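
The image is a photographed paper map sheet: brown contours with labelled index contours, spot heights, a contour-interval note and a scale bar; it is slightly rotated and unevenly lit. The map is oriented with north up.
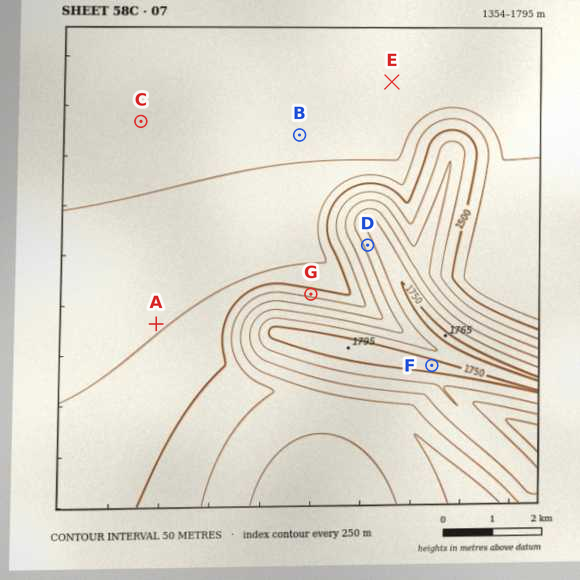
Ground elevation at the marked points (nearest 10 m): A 1450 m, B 1390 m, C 1380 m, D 1670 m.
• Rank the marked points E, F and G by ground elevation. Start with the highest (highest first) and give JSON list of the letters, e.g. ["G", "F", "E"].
["F", "G", "E"]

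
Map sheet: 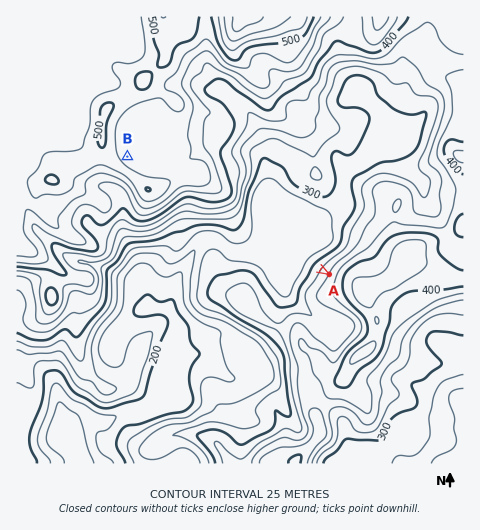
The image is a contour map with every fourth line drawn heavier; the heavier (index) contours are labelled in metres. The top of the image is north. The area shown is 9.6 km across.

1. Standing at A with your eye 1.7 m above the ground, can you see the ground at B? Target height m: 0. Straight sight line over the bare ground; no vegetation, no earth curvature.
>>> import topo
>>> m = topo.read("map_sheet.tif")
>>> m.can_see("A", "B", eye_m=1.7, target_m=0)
False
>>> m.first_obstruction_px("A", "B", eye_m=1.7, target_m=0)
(186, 191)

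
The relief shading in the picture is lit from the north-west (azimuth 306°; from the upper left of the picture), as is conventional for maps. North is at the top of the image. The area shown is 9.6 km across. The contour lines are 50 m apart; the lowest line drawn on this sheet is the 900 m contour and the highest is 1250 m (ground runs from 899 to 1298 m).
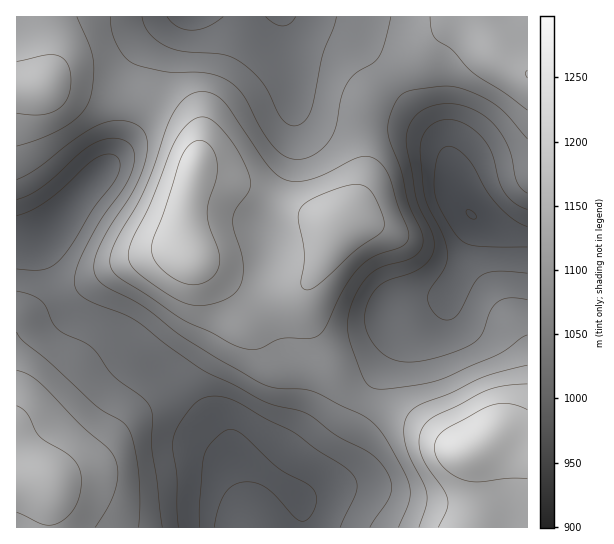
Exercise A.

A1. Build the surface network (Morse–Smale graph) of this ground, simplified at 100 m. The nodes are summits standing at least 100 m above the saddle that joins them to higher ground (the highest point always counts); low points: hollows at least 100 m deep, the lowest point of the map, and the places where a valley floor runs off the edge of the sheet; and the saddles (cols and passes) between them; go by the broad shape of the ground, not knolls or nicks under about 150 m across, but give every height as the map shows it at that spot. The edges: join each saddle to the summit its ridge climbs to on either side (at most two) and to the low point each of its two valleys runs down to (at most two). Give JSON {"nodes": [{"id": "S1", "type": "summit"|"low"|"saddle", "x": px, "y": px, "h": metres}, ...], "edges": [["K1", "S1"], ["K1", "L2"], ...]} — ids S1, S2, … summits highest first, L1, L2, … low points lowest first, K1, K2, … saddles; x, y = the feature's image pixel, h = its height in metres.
{"nodes": [
{"id": "S1", "type": "summit", "x": 473, "y": 447, "h": 1298},
{"id": "S2", "type": "summit", "x": 189, "y": 255, "h": 1281},
{"id": "S3", "type": "summit", "x": 42, "y": 481, "h": 1237},
{"id": "S4", "type": "summit", "x": 38, "y": 86, "h": 1235},
{"id": "L1", "type": "low", "x": 471, "y": 214, "h": 899},
{"id": "L2", "type": "low", "x": 227, "y": 461, "h": 940},
{"id": "L3", "type": "low", "x": 191, "y": 17, "h": 973},
{"id": "K1", "type": "saddle", "x": 126, "y": 95, "h": 1120},
{"id": "K2", "type": "saddle", "x": 389, "y": 78, "h": 1111},
{"id": "K3", "type": "saddle", "x": 365, "y": 401, "h": 1105},
{"id": "K4", "type": "saddle", "x": 62, "y": 301, "h": 1039}],
"edges": [["K1", "S2"], ["K1", "S4"], ["K1", "L2"], ["K1", "L3"], ["K2", "S2"], ["K2", "L1"], ["K2", "L3"], ["K3", "S1"], ["K3", "S2"], ["K3", "L1"], ["K3", "L2"], ["K4", "S2"], ["K4", "S3"], ["K4", "L2"]]}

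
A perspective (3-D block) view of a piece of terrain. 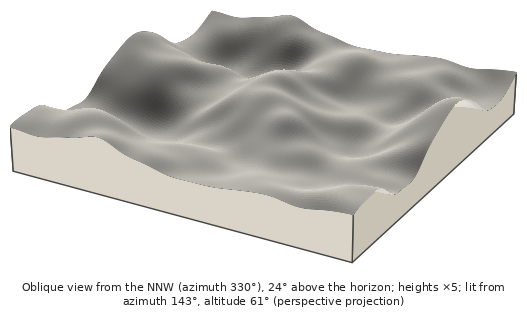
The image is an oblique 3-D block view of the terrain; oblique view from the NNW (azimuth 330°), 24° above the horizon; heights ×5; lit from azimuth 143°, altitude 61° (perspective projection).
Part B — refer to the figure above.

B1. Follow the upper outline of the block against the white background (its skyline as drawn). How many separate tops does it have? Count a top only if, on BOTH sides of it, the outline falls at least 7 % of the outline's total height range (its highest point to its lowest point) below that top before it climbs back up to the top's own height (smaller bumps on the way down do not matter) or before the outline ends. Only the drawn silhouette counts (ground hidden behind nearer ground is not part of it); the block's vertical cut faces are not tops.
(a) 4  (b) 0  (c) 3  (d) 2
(d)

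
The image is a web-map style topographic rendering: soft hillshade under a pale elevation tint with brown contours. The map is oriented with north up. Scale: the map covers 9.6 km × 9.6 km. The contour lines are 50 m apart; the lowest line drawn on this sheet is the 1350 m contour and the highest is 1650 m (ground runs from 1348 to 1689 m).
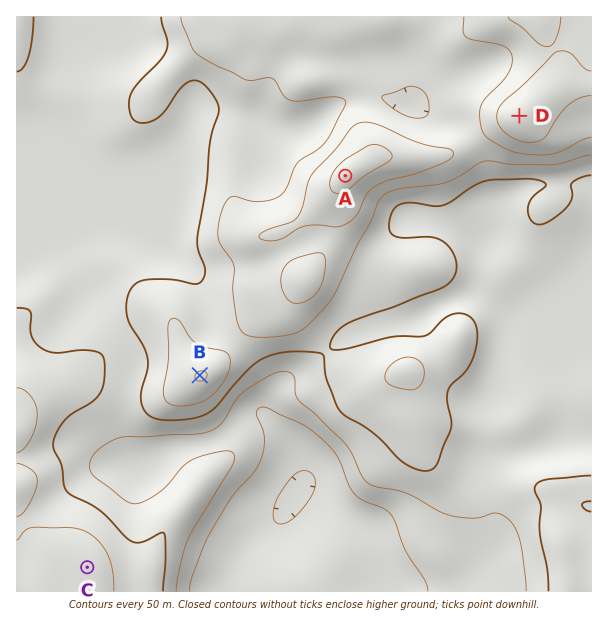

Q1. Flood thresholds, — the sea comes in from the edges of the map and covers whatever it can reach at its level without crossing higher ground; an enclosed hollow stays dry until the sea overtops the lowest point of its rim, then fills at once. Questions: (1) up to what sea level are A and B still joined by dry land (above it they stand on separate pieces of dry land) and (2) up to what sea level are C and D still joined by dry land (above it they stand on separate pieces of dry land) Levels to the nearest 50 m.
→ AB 1550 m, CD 1500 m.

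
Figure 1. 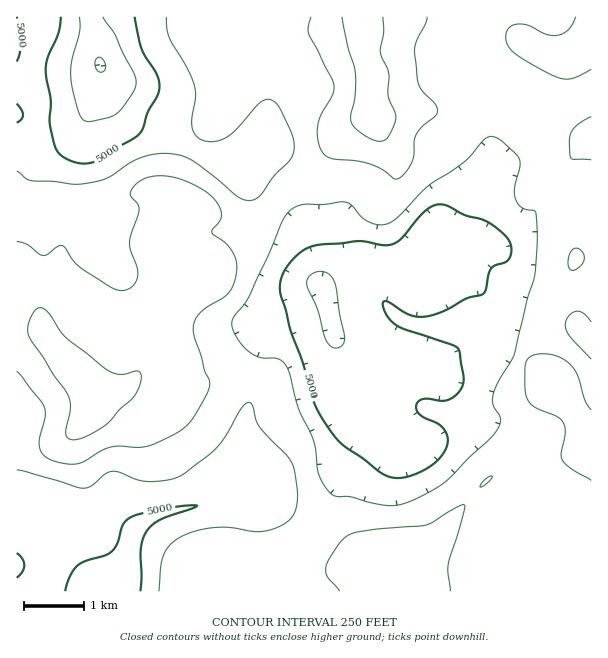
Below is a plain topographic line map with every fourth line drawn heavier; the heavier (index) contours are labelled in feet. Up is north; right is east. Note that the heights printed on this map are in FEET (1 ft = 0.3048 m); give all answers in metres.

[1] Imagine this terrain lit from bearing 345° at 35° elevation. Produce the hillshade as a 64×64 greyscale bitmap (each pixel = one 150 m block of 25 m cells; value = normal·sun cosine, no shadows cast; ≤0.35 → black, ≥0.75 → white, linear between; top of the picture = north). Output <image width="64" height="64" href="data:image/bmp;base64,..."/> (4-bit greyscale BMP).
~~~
<image width="64" height="64" href="data:image/bmp;base64,Qk12CAAAAAAAAHYAAAAoAAAAQAAAAEAAAAABAAQAAAAAAAAIAAATCwAAEwsAABAAAAAAAAAAAAAAABEREQAiIiIAMzMzAERERABVVVUAZmZmAHd3dwCIiIgAmZmZAKqqqgC7u7sAzMzMAN3d3QDu7u4A////AKqpdlZmZ4mqmYiJmqqqqpmId3iJiIiIiImYdmd4iIiIqql2ZWZneaqpmImZqqqqqpiHeJmZmIiIiZh3d4iIiIipmHdmVmd5qqmYiImZqqqqqZmZqZmZiHd4mYd3iIiIiIiIh3ZWd4mrupiIiImZmqq6qqu6qZiHdmeZmIh3iIiId4iIdmZ3iavLqYd4iZmZqru7vMu6mZh2VompmHd3eIhniZh2ZneJrN3LmYmZmqqqvMzN3My7updVeaqZh2Z3iHiZmHdmd4ms3u3LuqqqqpqrzN3d3t3MuXVoqqmYdmd4eZmYh3ZneJvO7+7cuqqqmZq83d3u7tzLllaJqqmHZ3iIiIiHdmVWeJvN7u3LqpmZmavM3d7u3cynVWiaqod3eHd3d3d2ZURFVnirzMu6mZmYmrvN3e7d3cl1VomqmIiIZmZmZmZlVDMzNFaKu7qZmZmaq8zd3u7d24ZVaKupmIhlRERVZmZVQzMzRFebupmZmZmru83e7u7cuGVGirupmGUyIjNFZlVVVVVUVomqmZiZmaq7vM3u7t3LhlVoq7qpdTIREiNFVVVmZmVVaJqZiIiaq6q7vN7u3d25dVaKuqp2QyEREiNERFVVZlVXiYiIiJq7uqqqvN3d3dynVWiaqnd1QyEREjMzRERVZVZnd3eImru6qZmqvMzd3cp1VniaeZh2QhESNEREREVWZmZmd4mau7qpmYiaq7zN3KdVZ4iJu6hkIiNFZmZVRVZmZnd4maq7qqmYdniZqqvMyod3d4mruoZDRVZmd2ZVVnd3d4maqqqqqpdmZ4mZmqzMypiHiJq7qGVWZmZ3d2VVaIh3iaqqmaqql3d4mpmImr3cuYd3eJmph2ZmZneIdlVniIiImZmZmaqZmZqrupiJq8y6h3dmeImId3Zmd4iHZVaJmIiIiIiJmqu6qru7qYiaq7qXd2ZneJmYh2Z3iIdmZnmZh4iIiIiJq7u7q7u6mIiZmYh3ZmeImaqYd3eIiHd3iamHiZmIiImqu6qpqrupd3eIh2ZneJmqu6mIiIiIiIiaqoiJmZmYiJmqmZmau7mGZmZmVneJq7u7uqmIiImYmqu7mImaqZiIiIiIiZqrqYZVVFZWeJq7u7u7upiImZmavMupiZqpmHdmZmeJqru5hlREVmd4mrupmqu6mIiZmaq7u6iImZmHZlVWZniau7qHVUVoiImaqpiImqmHeImZmaqqmIiZmIdmZmd3eImruph2Z4mZmZmZiIiIiHd3eIiIiZmIiJmId3d3iJmIiJq7qYiJmaqZmZiImZiIh2ZVVVZ4iYiImYiHeImqqpmImqupmaqpuqqqmZmqqpiIdkQyNGeIiImZiIiJmquqqpmZqqqqqqm6qqqZqru6qZmHZDIjVniZmZmYiJqqq7qqqZiauqmZmaq7qqqqq7uqmZh2VDNFZ4mYiJmZqqqqqruqmZq7qYiJqruqq7qqqqmZmZh2VERWZ3d4iaqqqZqqqqqZq7upiHeauqqqqpmZmZiJmYhlRERERWeJqqmYmZmaqaq7uqmYd6qqqaqZiIiIiImZmYZUQzMzRWiZh3iJmZmZqru6qZmHqqqpmZmIiIiIiZqph2VEMyI0VWZVV4iZiImaqqqqqZm6qqmZmZmZmIiJmqqYdlVEMiMzMzNFeIiIiJiJmqqqqcu7qZmZmZmZmZmZmZiGZVVDMzIhESNXiIh4h3eJqqqqzLu6mYiJmqqZmIeImYdmZmVVRDIhEjZ4d3d3Zniru6q7u7qpiIiaqqmYd3iaqHZmZmZmVDIQFFZ3d3dmaKu7qqqqqqqZiImZmYiIiry6hmZmZnd2UxACNWZ3d3Z4m7u6qqqru7upiIiIiZqrzduXdnZmZ4h1MQEjVmd4iHeKq7qqu7zN7tupmZmqvMzN3KmHd3ZniYdTESNFZniZh3mqqpq8ze7//tu7u8zdzLzMuph3ZmZ4iGUzM0VWeJqYeJmZmrzd7v///t3d3dy7qrzLqYZURVZnZlRFVVZniZh3iZm6q8zd7u///u3cupiJq7uphlMzNEVmZmZmZneJmYd4mrqqq8zd3v/+3cqXZWiaqqmHVDMzNFZ3d2Zmd3iIh3iqupmavMzd7u3LqHUzRoiZmZh2VEM0Vnd2ZmZ3d3iHeJq6mImrzN3dzLqYdUMkZ4iJmYdlVURVZmZmd3d3d4d3eLqYeJq8zcu7qpiHZDNXeImaqXd3ZVRVVWd3d3d3d2VWqZh3irzMy6qqqZmHVFZ4iau6mIiHZmZmeId3eHd3ZlWIh3eJvMzMu6uqmZhlVniavMy6mZmId4iIh3iIiIiId4eHd4m7zMzLqqqZiHZmeJq8zLqYiZmZmYh3iJmZmqqZiIiHiau8zLqpqZiIdmZ4iaq7upiHiJq6mHiZmZmqqqmIiHd4q7uqmZiIiIiHZneIiImZmYd3ibuoiZmZqqqqmZmHd3iaqYd3h3eIiIdmZ3d3d4mamHd4mqmZmZq7uqqZqXZmZoiHZmd3d4iZiHZmZ3d3eJqYiHeJqZiJq7u6qqmpdlVVZ2ZmZ2Z4iZmIh3ZmZ3iImZiIdmeJiImqqpmZqpl1VERVZnd3d3iIiIiId2ZniIiIh2d2VniHeJmYd3iamYZURVVniIiIiIiZiIiIh3iJiIiHZmZVZ3d4iHd3Z4mZh2VWZmeIiImYmZmYiJmZmZmIiId3d2Znd3d3d4h3d5mYZmd2Z4iZmZmZmZiJmZmqmYh4iHd3dneHd3d4iId3"/>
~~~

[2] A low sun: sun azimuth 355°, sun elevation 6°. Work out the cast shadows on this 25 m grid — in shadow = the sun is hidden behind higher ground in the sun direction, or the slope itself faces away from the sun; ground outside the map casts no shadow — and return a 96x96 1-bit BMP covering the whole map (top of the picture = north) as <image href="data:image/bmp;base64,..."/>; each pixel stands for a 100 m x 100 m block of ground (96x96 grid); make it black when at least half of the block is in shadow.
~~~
<image width="96" height="96" href="data:image/bmp;base64,Qk2+BAAAAAAAAD4AAAAoAAAAYAAAAGAAAAABAAEAAAAAAIAEAAATCwAAEwsAAAIAAAAAAAAA////AAAAAAAAHwAAAAAAAAAAAAAAHwAAAAAAAAAAAAAAPwAAAAAAAAAAAAAAPwAAAAAAAAAAAAAAP4AAAAAAAAAAAAAAf4AAAAAAAAAAAAAA/8AAAAAAAAAAAAAA//AAAAAAAAAAAAAB//gAAAAAAAAAAAAD//wAAAAAAAAAAAAH//4AAAAAAAAAAAAH//+AAAAAAAAAAAAP///gAAAAAAAAAAAP///8AAAAAAAHAAAf////AAAAAAAHgAAf////gAAAAAADwAA/////wAAAAAAB4AA/////wAAAAAAA8AA/////wAAAAAAAeAA////8AAAAAAAAGAA////8AAAAAAAADAA////+AAAAAAAABgAf////AAAAAAAAAwAH////AAAAAAAAAYAA////AAAAAAAAAAAAf/g/AAAAAAAAAAAAP+AHAAAAAAAAAAAAH8AAAAAAABgAAAAABwAAAAAAAAAAAAAAAAAAAAAAAAAAAAAAAAAAAAAAAAAAAAAAAAAAAAAAAAAAAAAEAAAAAAAAAAAAAAAOAAAAAAAAAAAAAAgAAAAAAAAAAAAAAH6AAAAAAAAAAAAAAP7AAAAAAAAAAAAAAP/AAAAAAAAAAAAAAf/AAAAAAAAAAAAAAf/AAAAAAAAAAGAAAf+AAAAAAAAAAfgAAfwAAAAAAAAAA/gAAPgAAAAAAAAAA8AAACAAAAAAHAAAAAAAAAAAAAAAfAAAAAAAAAAAAAAD/gAAAAAAAAAAAAAD/gAAAAAAAAAAAAAD/gAAAAAAAAAAAAAB/gA4AAAAAAAAAAAAfgB8AAAAAAAAAAAAHwH+AYAAAAAAAAAAA//+B+AAAAAAAAAAAP//H/AAAAAAAAAAAP////AAAAAAAAAAAH////gAAAAAAAAAAB////wAAAAAAAAAAA////wAAAAAAAAAAAP///4AAAAAAAAAAAH///8AAAAAAAAAAAD///+AAAAAAAAAAAA///+AEAAAAAAAAAAA//+AOAAAAAAAAAABv//AEAAAAAAAAAADn//AAAAAAAAAAAAHx//AAAAAAAAAAAAH4f/gAAAAAAAAAAAP+P/gAAAAAAAAAAAP/H/gAAAAAAAAAAAf/j/AAAAAAAAAAAAf/h8AAAAAAAAAGAAf/gAAAAAAAAAAfAAf/wAAAAAAAAAA/gAf/gAAAAAAAAAA/gAP/gAAAAAAAAAB/wAD/gAAAAAAAAAA/wAA/AAAAAAAAAAAPwAAMP4AAAQAAAAAHwAAAPwAAA8AAAAADwAAAAAAAA8AAAAAAwAAAAAAAAEAAAAAAAAAAAAAAAAAAAAAAAAAAAAAAAAAAAAAAAAAAAAAAAAAAAAAAAAAAAAAAAAAAAAAAAAAAAAAAAAAAAAAAAAAAAAAAAAAABwAAAAAAAAAAAAAADwAAAAAAAAAAAAAAHgAAAAAAAAAAAAAB+AAAAAAAAAAAAAAD4AAAAAAAAAAAAAADwAAAAAAAAAAAAAADgAAAAAAAAAAAAAAAgAAAAAAAAAAAAAAAAAAAAAAAAAAAAAAAAAAAAAAAAAAAAA="/>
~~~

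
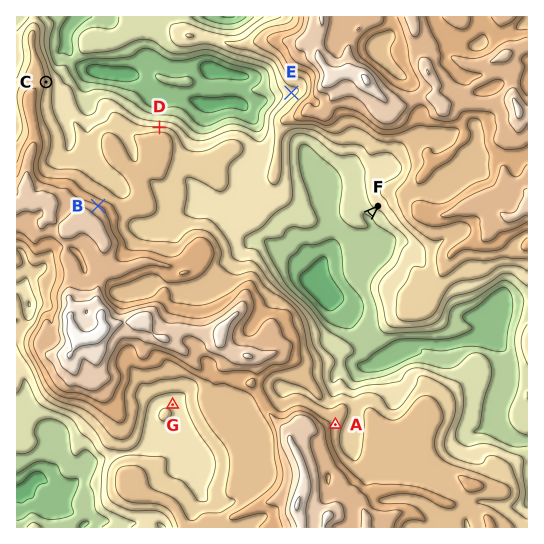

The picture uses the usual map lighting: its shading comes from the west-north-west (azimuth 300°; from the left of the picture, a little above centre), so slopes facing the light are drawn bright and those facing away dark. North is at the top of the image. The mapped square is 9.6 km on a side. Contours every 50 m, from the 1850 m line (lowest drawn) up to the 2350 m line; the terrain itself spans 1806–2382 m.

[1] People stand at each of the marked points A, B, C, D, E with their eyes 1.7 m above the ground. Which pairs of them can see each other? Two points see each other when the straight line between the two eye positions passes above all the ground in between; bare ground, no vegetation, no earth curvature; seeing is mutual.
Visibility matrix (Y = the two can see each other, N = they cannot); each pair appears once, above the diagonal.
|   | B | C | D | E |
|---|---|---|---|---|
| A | N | N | N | N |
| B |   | Y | N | Y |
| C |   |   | Y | Y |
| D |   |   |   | Y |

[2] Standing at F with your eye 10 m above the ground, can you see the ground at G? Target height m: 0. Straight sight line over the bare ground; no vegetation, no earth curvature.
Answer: no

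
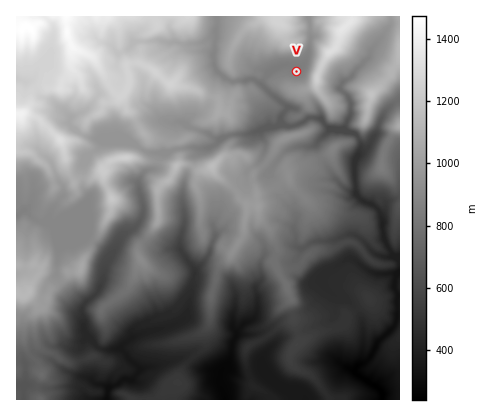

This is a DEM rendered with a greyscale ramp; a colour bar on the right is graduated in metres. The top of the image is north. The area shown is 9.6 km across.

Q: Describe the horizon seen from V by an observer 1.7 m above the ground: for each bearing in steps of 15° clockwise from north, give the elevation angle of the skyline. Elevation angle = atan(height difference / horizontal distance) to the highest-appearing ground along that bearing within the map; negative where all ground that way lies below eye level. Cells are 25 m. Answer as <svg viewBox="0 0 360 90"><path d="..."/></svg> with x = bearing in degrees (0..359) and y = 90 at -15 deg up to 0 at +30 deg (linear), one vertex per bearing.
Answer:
<svg viewBox="0 0 360 90"><path d="M0 18l15 20 15-2 15-14 15-16 15-6 15 0 15 0 15 0 15 10 15 14 15 1 15 2 15 2 15 3 15 7 15 8 15 1 15-2 15 1 15-2 15-10 15-13 15-7"/></svg>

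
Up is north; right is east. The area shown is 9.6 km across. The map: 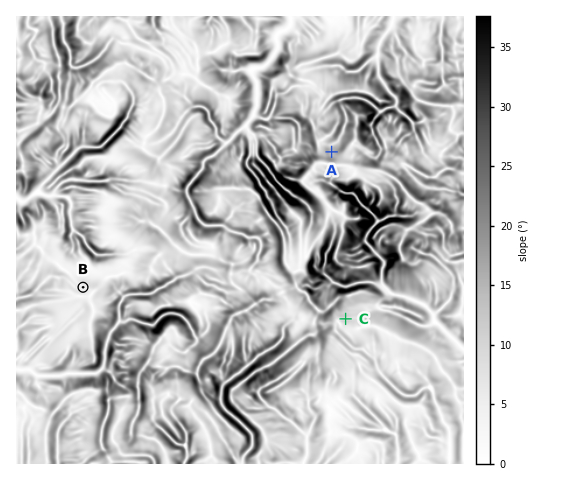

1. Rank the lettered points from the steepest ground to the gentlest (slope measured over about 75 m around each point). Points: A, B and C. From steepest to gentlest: A C B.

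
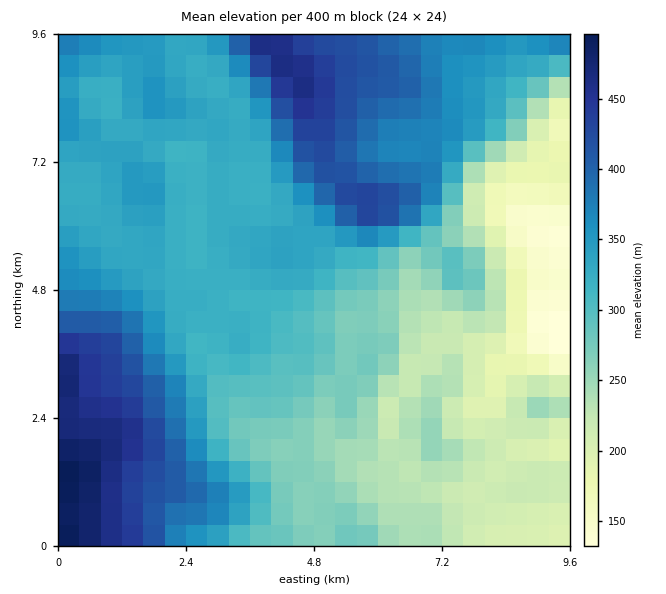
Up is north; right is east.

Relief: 130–500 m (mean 310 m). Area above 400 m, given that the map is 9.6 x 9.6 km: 14.9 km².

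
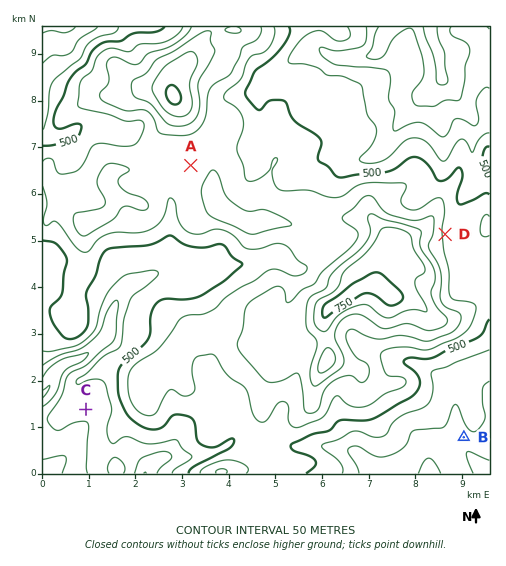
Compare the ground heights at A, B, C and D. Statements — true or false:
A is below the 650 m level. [true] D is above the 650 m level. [false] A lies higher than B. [true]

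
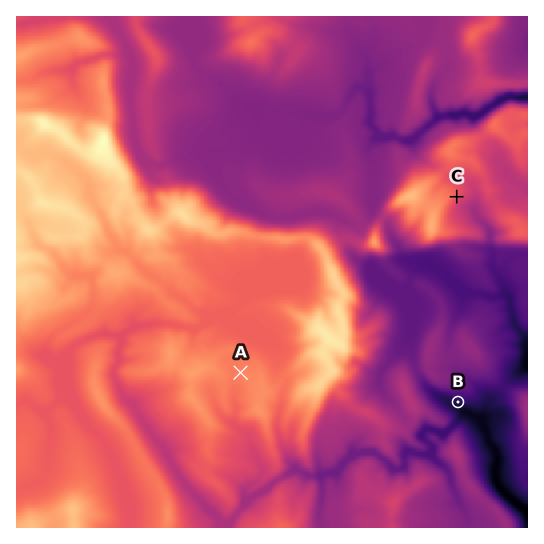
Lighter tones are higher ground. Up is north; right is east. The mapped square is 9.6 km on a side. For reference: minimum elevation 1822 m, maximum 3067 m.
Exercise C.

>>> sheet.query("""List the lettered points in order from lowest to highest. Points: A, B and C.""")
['B', 'C', 'A']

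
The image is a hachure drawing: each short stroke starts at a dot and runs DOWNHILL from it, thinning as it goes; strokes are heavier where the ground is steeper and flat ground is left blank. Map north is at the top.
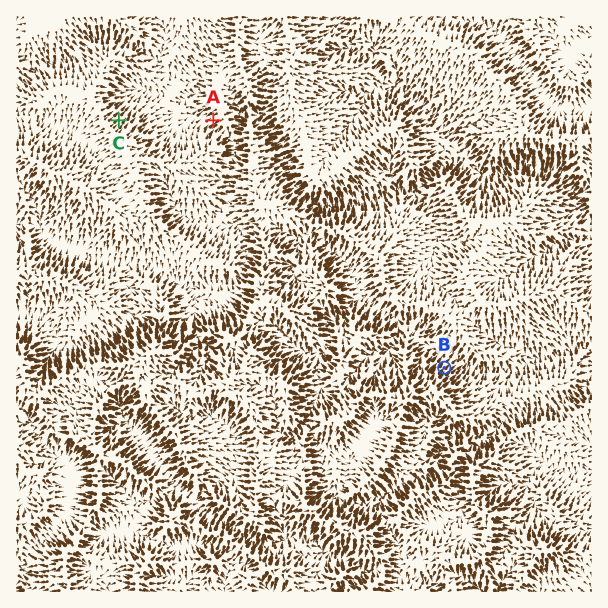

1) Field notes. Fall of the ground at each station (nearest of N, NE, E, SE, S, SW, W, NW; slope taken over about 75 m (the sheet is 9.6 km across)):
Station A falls SW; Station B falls NE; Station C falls NE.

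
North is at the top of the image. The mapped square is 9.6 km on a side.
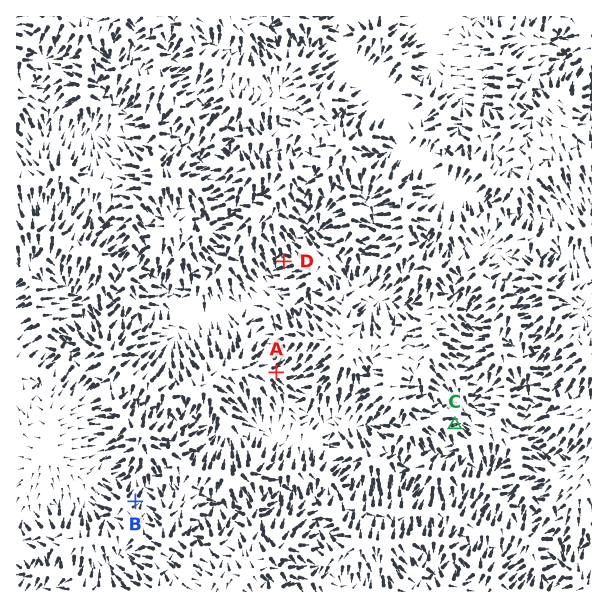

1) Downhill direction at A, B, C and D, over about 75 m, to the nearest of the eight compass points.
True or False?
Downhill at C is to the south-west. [False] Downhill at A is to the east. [True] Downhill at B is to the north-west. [False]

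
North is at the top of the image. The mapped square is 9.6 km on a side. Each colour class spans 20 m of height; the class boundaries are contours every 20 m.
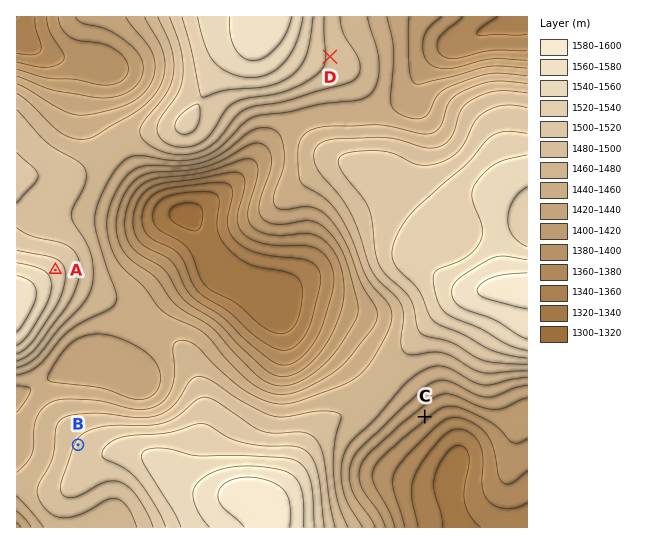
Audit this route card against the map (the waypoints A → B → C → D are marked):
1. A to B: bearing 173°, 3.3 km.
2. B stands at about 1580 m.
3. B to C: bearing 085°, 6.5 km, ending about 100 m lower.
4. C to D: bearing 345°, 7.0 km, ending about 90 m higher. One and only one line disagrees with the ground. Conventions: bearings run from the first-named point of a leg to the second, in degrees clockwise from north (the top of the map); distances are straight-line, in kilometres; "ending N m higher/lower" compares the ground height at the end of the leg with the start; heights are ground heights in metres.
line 2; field height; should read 1500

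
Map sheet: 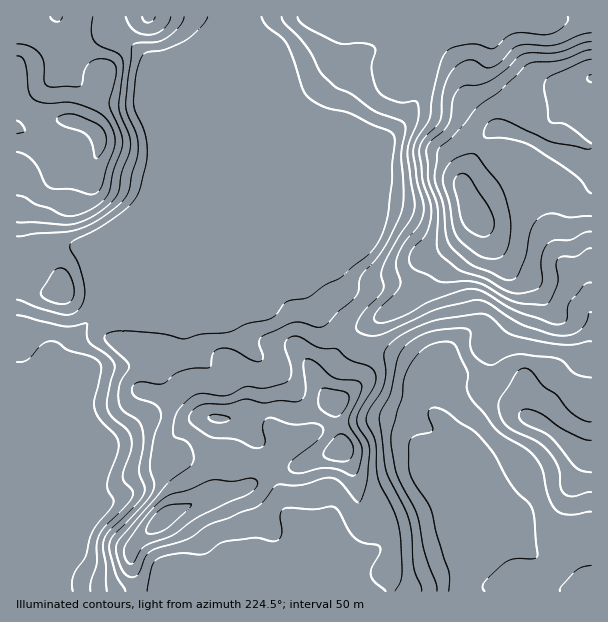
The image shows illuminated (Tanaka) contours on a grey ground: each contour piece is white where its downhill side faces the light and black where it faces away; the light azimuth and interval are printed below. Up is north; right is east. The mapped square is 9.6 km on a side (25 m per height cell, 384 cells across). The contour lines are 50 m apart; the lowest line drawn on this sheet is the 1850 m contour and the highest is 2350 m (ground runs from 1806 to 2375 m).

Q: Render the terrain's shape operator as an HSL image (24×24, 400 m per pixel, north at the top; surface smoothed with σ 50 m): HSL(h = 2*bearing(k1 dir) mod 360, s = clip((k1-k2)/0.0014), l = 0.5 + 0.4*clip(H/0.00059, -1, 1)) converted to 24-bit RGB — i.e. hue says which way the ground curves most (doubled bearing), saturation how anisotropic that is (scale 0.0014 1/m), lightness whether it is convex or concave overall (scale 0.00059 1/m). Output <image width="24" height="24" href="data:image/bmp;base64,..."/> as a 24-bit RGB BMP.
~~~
<image width="24" height="24" href="data:image/bmp;base64,Qk32BgAAAAAAADYAAAAoAAAAGAAAABgAAAABABgAAAAAAMAGAAATCwAAEwsAAAAAAAAAAAAAeJGYZGeeSl+utkO3/8RGF6xUZYSHi3RveYB1gYB9cHKFipSHgHyJfnWFeFSV3d6SYLymrXi3IieXb4y6iKu6h5jCSEC0qrTIhIV2aIB9N0Ntexyc/e7OcxYWKEMVX5Q7XYBfdXxie4Fcao5ogHZ5gXF4S3lE3t55U7FWZk14a1R/Wod1fZJgfUdIdIhHZYYwf4F6e353NF5zDdLq05rl/8zvk7DdRolhT2hNX45xe7qPVF6Efn5sfkh4usODcdB0eMB2UThwa1t8f4lug4pzX1V9rph5ZJiPgoB+fn9/aHZ9GFAkBywK245b/8zx77P9YnPDUpdPRJQ/akhOdopnRj53o9uLmdaif0Osc0GIcGaGfomAhXZ4WUNuyHVfboxIgYF+f4B/bnaAUjypsT7IF3kIj9ASpZ095Hzv26futj3fwklUWHE3XGwqgftuVMFZSxxNflxqf3RydX92hG9/TUV8uY+GwmqDf4F/f4B/en1/NlpogleT0YGckbVcemdFiok0cF0fIZgkcori5aL/0vnxnOOpNUp0SDBmeniGf4KLf2uEdkxOYkJBhotMqOLbgH9/gH+AgG17XzBHPl8qPbVX3GqHkkRAtp9Vcc6aRFmnW2srDzIP7f+4y0+VeSR5RExvdZGRf2VvdC5XtD9PX8u7qPvkSqq+gn+Af32AZ0qJkU/PzqCuNJNWMsW30+H40NH76M7ydEHnm5nluEne+f/MMkMaOnU+TG2Ed1t1g0lzSXe1tNngrePWmFFMakFBc4Zacn1wUWd7O1KC4cjRnqfZUIWRbMYzLy4XusMwdk9kaSFNf+1/5Iza+8LyVqe/OEJtUFWMbWisYLNUWaZPqZJegFdlgXFjgqt3d06BbVc8IigSk7oIiKcmTbN7m1p/sG2nVaRTVTU/OrJPpeycalxAw5hK1DpbPkVjQFxZdzhYtcd3On07g2UzaFc1ooBYrHFuazxAI1itutH2w/D2jZjbnFexV5yofpG6s1bFa3rbx/DadzmCyFyIux8hsIQnXFw5PUo2HHtNxZKCrTtthkdDtrVWILBmeDYzpm9MN+5gFW1HtJBEZnVGf31efYdSVGA8W4pBYVI5vL5KeENqW5GHpnHr/8z4uYzQUXOLV5V5P0EYmmMtY7d1qunHNS6rXnLi3dnyyOXmJDB6XqhTlGFzf31ugHZyf4B9ZHptXZZ/fpZqbGmUgGGYbYE0gYwj/Hac3XvZiTtZTB1Qu+3CmuHOW6S5Yj+QW3dvd8hny2ZkUTxyf4B/gH9+gH9/gIB/gIB/gHx9aYBhdIFgUn1WRIiIalnPz2ve06GWm1CT0E29j9bcl96ncbV0ZjFkj0GAYYEug4QQTUMGMWUpZX5rf4B/f4B/f4B/f3+AhW+FjZF9c4R9eX91YXxaGkI1SnSP2azB6xznw46SrtapfrWYmluCiDiGQpFItXa/pnDa8r7kKqwpE2EqVH9qf4B/f4B/f3+AbmuEnpqFdXqAfX9/f4B/Slp0LnBWclM4iDBj7+zKs9S6fnClkkqegGimtVuudleouJZtvUuA9O7XX5vZJm6Eb3+Af4B/f3+AfV1+mKNygHN0b4R4f3+AWFx+RU96aCNaj7FL4PvQgqaCllWVcluFe1mJs36gRmiCjMelcU3F+uvQTGtcNFd/XWuDgH9/fnV/gWGXpqp/eZGScISWfHyAX2iAOSl0XjySp+m26u/TjWFtfkNkekVVXpegeraicKq6gFZGOUgq/PTPia3UIiuXZVJ8goVyc3F/Z5uYqo6WfZmXgWR+f3t4dldQDSEwfqne2vHiwHBQwztAh0iFeru8eaKignZykUaVjo/pyuf42PfUlVCoXhhwcmKKgIiSeIWJbIZ0iH1ijltQeFhKbFM+hUhMQYRaAV4khXIjx5xSyaS6kKLDnVWgi3ZxgYBuTuqPPY9wn2Az824AbZMiLytjcniJgnl6gH+AgHR3c2WFoXOjqGaifXutdnutqJy0IJqSTXWcpdaRYq2psk9pgF1znXN3m2Vn18Z2OmJlUjd89ejW1V7VGihDe31keoFtfnBxhHV2bIOBdVJ6qJ+EcXiPb5ahgomqyYGXFHCAyNGeJ4aV0XPJoKPQiYzgz8Lp4Z/Ony2dQK5NWNIi/gA+SQ0RKokoVpJiaX6EiHSDhGV5cEBdoaZYhqFtWYhmVn5kwoh6Ho+Bf7tjhDeCN6NlgNGKTzyFvryPaBsVxKBmj7d5bjttphmz7t3ofbrdTIeyVXiMcXGGlTenjXbOl867f6GleniTcYKLe41dhbVdcX5VenlWRYwwZV4hPkggXXkO"/>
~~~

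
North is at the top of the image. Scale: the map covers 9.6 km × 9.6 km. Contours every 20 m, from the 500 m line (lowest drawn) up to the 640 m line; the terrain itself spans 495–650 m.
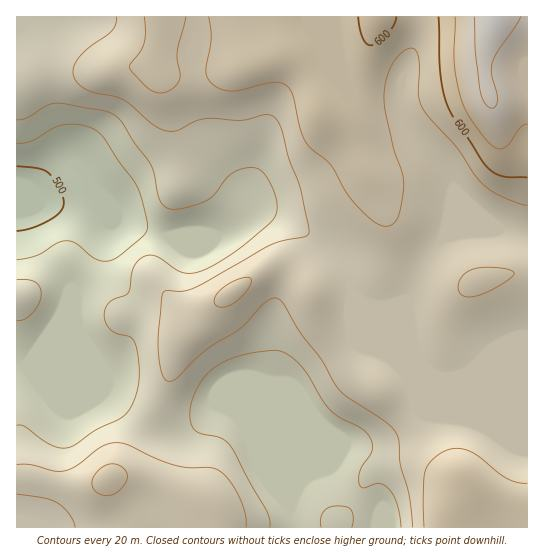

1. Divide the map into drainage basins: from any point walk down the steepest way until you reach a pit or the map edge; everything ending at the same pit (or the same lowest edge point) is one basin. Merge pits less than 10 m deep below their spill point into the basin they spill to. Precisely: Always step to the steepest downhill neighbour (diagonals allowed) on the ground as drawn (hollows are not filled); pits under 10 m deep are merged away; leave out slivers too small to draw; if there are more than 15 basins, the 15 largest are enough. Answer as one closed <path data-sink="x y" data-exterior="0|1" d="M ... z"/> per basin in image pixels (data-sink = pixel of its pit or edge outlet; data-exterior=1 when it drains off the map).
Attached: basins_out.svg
<path data-sink="17 198" data-exterior="1" d="M527 16l-511 1 1 511 199-1-1-17-6-7-24-4-52-19-22-3 13-11 15-29 17-27 13-32 6-21 9-20 35-36 51-34 12 0 8 4 15 14 14 41 22 39 9 8 19 10 10 8 28 32 16 28 10 12 30 16 1 12-11 20-1 16 76 0z"/><path data-sink="291 527" data-exterior="1" d="M282 267l-12 0-29 18-22 16-35 36-9 20-6 21-13 32-17 27-15 29-13 11 22 3 52 19 24 4 6 7 2 18 234 0 2-17 11-20-1-12-30-16-10-12-16-28-28-32-10-8-19-10-9-8-22-39-11-37-14-16z"/>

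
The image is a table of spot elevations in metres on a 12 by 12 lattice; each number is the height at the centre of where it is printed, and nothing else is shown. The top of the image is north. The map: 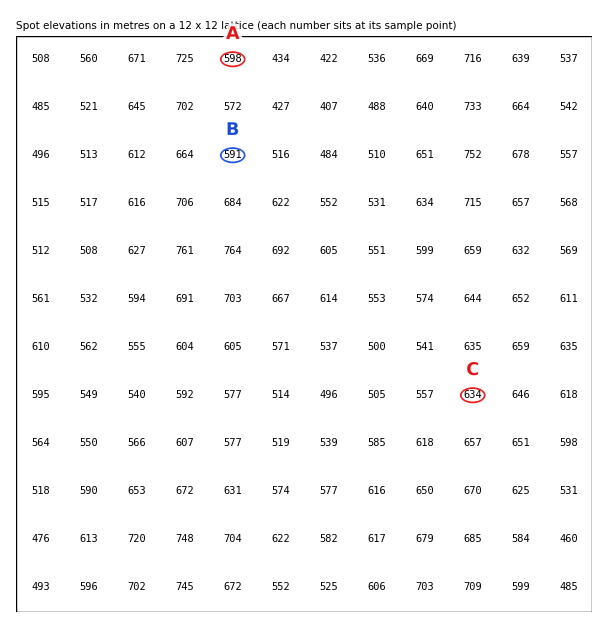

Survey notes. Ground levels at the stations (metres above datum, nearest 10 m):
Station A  600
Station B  590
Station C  630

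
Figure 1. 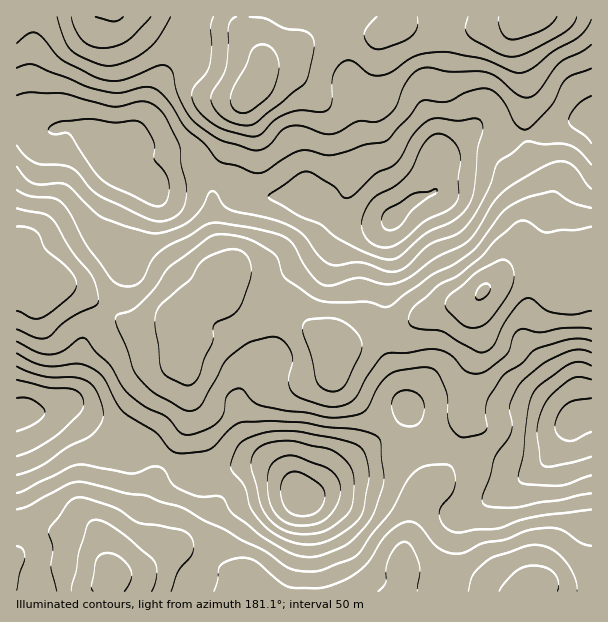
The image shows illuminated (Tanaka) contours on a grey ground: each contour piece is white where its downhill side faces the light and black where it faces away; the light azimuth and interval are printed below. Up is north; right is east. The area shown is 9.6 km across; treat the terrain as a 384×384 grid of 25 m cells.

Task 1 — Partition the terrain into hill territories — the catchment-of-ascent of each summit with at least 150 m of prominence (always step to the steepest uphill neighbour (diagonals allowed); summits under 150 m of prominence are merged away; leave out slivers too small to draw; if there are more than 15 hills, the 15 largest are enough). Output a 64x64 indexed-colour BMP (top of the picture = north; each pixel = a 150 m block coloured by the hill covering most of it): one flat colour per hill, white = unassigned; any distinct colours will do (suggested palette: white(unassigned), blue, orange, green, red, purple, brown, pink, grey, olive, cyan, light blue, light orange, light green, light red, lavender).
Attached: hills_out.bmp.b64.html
<image width="64" height="64" href="data:image/bmp;base64,Qk12CAAAAAAAAHYAAAAoAAAAQAAAAEAAAAABAAQAAAAAAAAIAAATCwAAEwsAABAAAAAAAAAA////ALR3HwAOf/8ALKAsACgn1gC9Z5QAS1aMAMJ34wB/f38AIr28AM++FwDox64AeLv/AIrfmACWmP8A1bDFACIiIiIiIiIiIiIiIiIiIiIiIiIiIiMzMzMzMzMzIiIiIiIiIiIiIiIiIiIiIiIiIiIiIiIiIzMzMzMzMzMzIiIiIiIiIiIiIiIiIiIiIiIiIiIiIiIjMzMzMzMzMzMzMiIiIiIiQiIiIiIiIiIiIiIiIiIiIiMzMzMzMzMzMzMzIiIiIiREIiIiIiIiIiIiIiIiIiIiIzMzMzMzMzMzMzNCIiIiRERCIiIiIiIiIiIiIiIiIiIjMzMzMzMzMzMzM0RCJEREREQiIiIiIiIiIiIiIiIiIiIzMzMzMzMzMzMzRERERERERCIiIiIiIiIiIiIiIiIiIjMzMzMzMzMzMzNEREREREREIiIiIiIiIiIiIiIiIiIiMzMzMzMzMzMzM0REREREREQiIiIiIiIiIiIiIiIiIiIzMzMzMzMzMzMzREREREREREIiIiIiIiIiIiIiIiIiIiMzMzMzMzMzMzNEREREREREQiIiIiIiIiIiIiIiIiIiIjMzMzMzMzMzM0REREREREREIiIiIiIiIiIiIiIiIiIiIzMzMzMzMzMzREREREREREQiIiIiIiIiIiIiIiIiIiIiMzMzMzMzMzNEREREREREREIiIiIiIiIiIiIiIiIiIiIzMzMzMzMzM0REREREREREQiIiIiIiIiIiIiIiIiIiIiMzMzMzMzMzREREREREREREIiIiIiIiIiIiIiIiIiIiIzMzMzMzMzNEREREREREREQiIiIiIiIiIiIiIiIiIiIiMzMzMzMzM0REREREREREREIiIiIiIiIiIiIiIiIiIiIzMzMzMzMzREREREREREREQiIiIiIiIiIiIiIiIiIiIjMzMzMzMzNERERERERERERCIiIiIiIiIiIiIiIiIiIiMzMzMzMzM0REREREREREREIiIiIiIiIiIiIiIiIiIiIzMzMzMzMzREREREREREREQiIiIiIiIiIiIiIiIiIiIjMzMzMzMzNERERERERERERCIiIiIiIiIiIiIiIiIiIiMzMzMzMzM0REREREREREREIiIiIiIiIiIiIiIiIiIiIzMzMzMzMzREREREREREREQiIiIiIiIiIiIiIiIiIiIiMzMzMzMzNERERERERERERCIiIiIiIiIiIiIiIiIiIiIzMzMzMzM0REREREREREREIiIiIiIiIiISIiIiIiIiIiMzMzMzMzREREREREREREQiIiIiIiIiIREREiIiIiIiMzMzMzMzNERERERERBEREiIiIiIiIiIRERERESIiIiIzMzMzMzM0REREREQRERERIiIiIiIiIRERERERESIiIjMzMzMzMzREREREQRERERESIiIiIiERERERERERESIiMzMzMzMzNEREREEREREREREiIiIREREREREREREREREzMzMzMzM0QUREERERERERERIiERERERERERERERERERMzMzMzMzERERERERERERERERERERERERERERERERERETMzMzMzIRERERERERERERERERERERERERERERERERERETMzMyIhERERERERERERERERERERERERERERERERERERERERIiERERERERERERERERERERERERERERERERERERERERESIREREREREREREREREREREREREREREREREREREREREREREREREREREREREREREREREREREREREREREREREREREREREREREREREREREREREREREREREREREREREREREREREREREREREREREREREREREREREREREREREREREREREREREREREREREREREREREREREREREREREREREREREREREREREREREREREREREREREREREREREREREREREREREREREREREREREREREREREREREREREREREREREREREREREREREREREREREREREREREREREREREREREREREREREREREREREREREREREREREREREREREREREREREREREREREREREREREREREREREREREREREREREREREREREREREREREREREREREREREREREREREREREREREREREREREREREREREREREREREREREREREREREREREREREREREREREREREREREREREREREREREREREREREREREREREREREREREREREREREREREREREREREREREREREREREREREREREREREREREREREREREREREREREREREREREREREREREREREREREREREREREREREREREREREREREREREREREREREREREREREREREREREREREREREREREREREREREREREREREREREREREREREREREREREREREREREREREREREREREREREREREREREREREREREREREREREREREREREREREREREREREREREREREREREREREREREREREREREREREREREREREREREREREREREREREREREREREREREREREREREREREREREREREREREREREREREREREREREREiIRERERERERERERERERERERERERERERERERERERERESIiERERERERERERERERERERERERERERERERERERERESIiIiERERERERERERERERERERERERERERERERERERESIiIiIiIiIiIRERERERERERERERERERERERERERERERIiIiIiIiIiIiIiIiIiIiERERER"/>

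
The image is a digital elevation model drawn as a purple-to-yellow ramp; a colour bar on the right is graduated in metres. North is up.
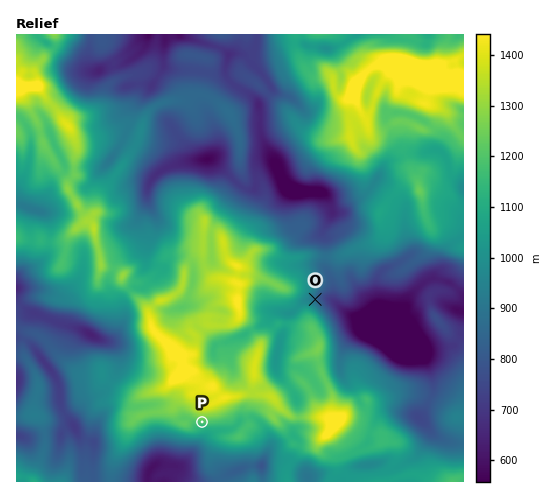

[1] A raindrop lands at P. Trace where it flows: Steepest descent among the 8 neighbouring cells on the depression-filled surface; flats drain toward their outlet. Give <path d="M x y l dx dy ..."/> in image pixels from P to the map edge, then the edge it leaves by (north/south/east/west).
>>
<path d="M202 422l1 15-7 8-6 10-10 10-23 0-7 9-2 7"/>
exit: south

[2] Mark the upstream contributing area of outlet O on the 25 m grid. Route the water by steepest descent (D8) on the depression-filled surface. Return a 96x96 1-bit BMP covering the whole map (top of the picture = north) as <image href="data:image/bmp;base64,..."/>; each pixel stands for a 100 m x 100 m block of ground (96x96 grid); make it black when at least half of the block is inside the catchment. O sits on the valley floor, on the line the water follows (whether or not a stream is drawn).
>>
<image width="96" height="96" href="data:image/bmp;base64,Qk2+BAAAAAAAAD4AAAAoAAAAYAAAAGAAAAABAAEAAAAAAIAEAAATCwAAEwsAAAIAAAAAAAAA////AAAAAAAAAAAAAAAAAAAAAAAAAAAAAAAAAAAAAAAAAAAAAAAAAAAAAAAAAAAAAAAAAAAAAAAAAAAAAAAAAAAAAAAAAAAAAAAAAAAAAAAAAAAAAAAAAAAAAAAAAAAAAAAAAAAAAAAAAAAAAAAAAAAAAAAAAAAAAAAAAAAAAAAAAAAAAAAAAAAAAAAAAAAAAAAAAAAAAAAAAAAAAAAAAAAAAAAAAAAAAAAAAAAAAAAAAAAAAAAAP/AAAAAAAAAAAAAAf/AAAAAAAAAAAAAA//AAAAAAAAAAAAAA//AAAAAAAAAAAA8D//AAAAAAAAAAAB///+AAAAAAAAAAAH///+AAAAAAAAAAAP///8AAAAAAAAAAB////8AAAAAAAAAAD////8AAAAAAAAAAD////4AAAAAAAAAAD////4AAAAAAAAAAH////4AAAAAAAAAAA////4AAAAAAAAAAA////4AAAAAAAAAAA////4AAAAAAAAAAAf///4AAAAAAAAAAA////wAAAAAAAAAAB////wAAAAAAAAAAB////gAAAAAAAAAAAAH//gAAAAAAAAAAAAD//gAAAAAAAAAAAAD//gAAAAAAAAAAAAD//gAAAAAAAAAAAAH//wAAAAAAAAAAAAD//AAAAAAAAAAAAAD/+AAAAAAAAAAAAAD/wAAAAAAAAAAAAAD+AAAAAAAAAAAAAAB4AAAAAAAAAAAAAAAAAAAAAAAAAAAAAAAAAAAAAAAAAAAAAAAAAAAAAAAAAAAAAAAAAAAAAAAAAAAAAAAAAAAAAAAAAAAAAAAAAAAAAAAAAAAAAAAAAAAAAAAAAAAAAAAAAAAAAAAAAAAAAAAAAAAAAAAAAAAAAAAAAAAAAAAAAAAAAAAAAAAAAAAAAAAAAAAAAAAAAAAAAAAAAAAAAAAAAAAAAAAAAAAAAAAAAAAAAAAAAAAAAAAAAAAAAAAAAAAAAAAAAAAAAAAAAAAAAAAAAAAAAAAAAAAAAAAAAAAAAAAAAAAAAAAAAAAAAAAAAAAAAAAAAAAAAAAAAAAAAAAAAAAAAAAAAAAAAAAAAAAAAAAAAAAAAAAAAAAAAAAAAAAAAAAAAAAAAAAAAAAAAAAAAAAAAAAAAAAAAAAAAAAAAAAAAAAAAAAAAAAAAAAAAAAAAAAAAAAAAAAAAAAAAAAAAAAAAAAAAAAAAAAAAAAAAAAAAAAAAAAAAAAAAAAAAAAAAAAAAAAAAAAAAAAAAAAAAAAAAAAAAAAAAAAAAAAAAAAAAAAAAAAAAAAAAAAAAAAAAAAAAAAAAAAAAAAAAAAAAAAAAAAAAAAAAAAAAAAAAAAAAAAAAAAAAAAAAAAAAAAAAAAAAAAAAAAAAAAAAAAAAAAAAAAAAAAAAAAAAAAAAAAAAAAAAAAAAAAAAAAAAAAAAAAAAAAAAAAAAAAAAAAAAAAAAAAAAAAAAAAAAAAAAAAAAAAAAAAAAAAAAAAAAAAAAAAAAAAAAAAAAAAAAAAAAAAAAAAAAAAAAAAAAAAAAAAAAAAAAAAAAAAAAAAAAAAAAAAAAAA="/>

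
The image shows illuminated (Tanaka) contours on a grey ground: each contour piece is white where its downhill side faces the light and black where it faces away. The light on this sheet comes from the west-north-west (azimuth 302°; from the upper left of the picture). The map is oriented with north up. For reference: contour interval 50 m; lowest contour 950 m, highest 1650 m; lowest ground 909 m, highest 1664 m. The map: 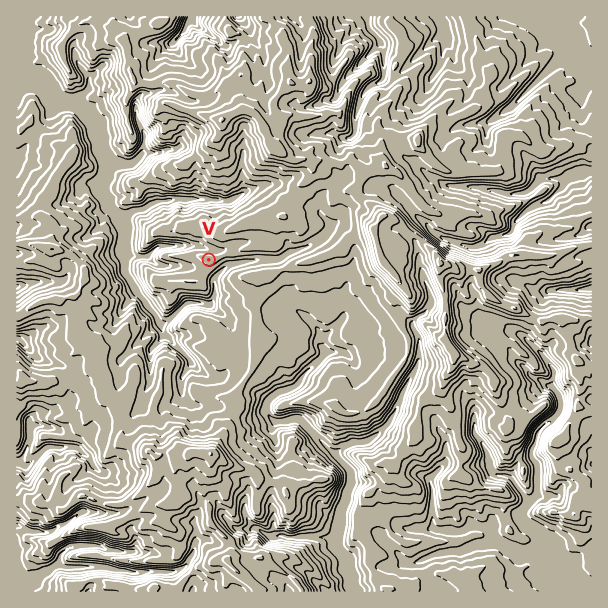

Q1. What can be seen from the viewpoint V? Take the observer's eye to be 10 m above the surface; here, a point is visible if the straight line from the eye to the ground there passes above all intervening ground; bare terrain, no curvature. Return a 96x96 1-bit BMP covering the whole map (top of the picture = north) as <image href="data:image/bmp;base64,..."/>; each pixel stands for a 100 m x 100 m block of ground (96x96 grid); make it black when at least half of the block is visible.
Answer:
<image width="96" height="96" href="data:image/bmp;base64,Qk2+BAAAAAAAAD4AAAAoAAAAYAAAAGAAAAABAAEAAAAAAIAEAAATCwAAEwsAAAIAAAAAAAAA////AAAAAAAAAAAAAAAAAAAAAAAAAAAAAAEAAAAAAAAAAAAAAAAAAAAAAAAAAAAAAAAAAAAAAAAAAAAAAAAAAAAAAAAAAAAAAAAAAAAAAAAAAAAAAAAAAAAAAAAAAAAAAAAAAAAAAAAAAAAAAAAAAAAAAAAAAAAAAAAAAAAAAAAAAAAAAAAAAAAAAAAABAAAAAAAAAAAAAAAAAAAAAAAAAAAAAABAAAAAAAAAAAAAAABgAAAAAAAAAAAAAAbjAAAAAAAAAAAAAACcAAAAAgAAAAAAAAAAAAAAA4AAAAAAAAAAAAAAD/gAAAAAAAAAAAAAP/wAAAAAAAAAAAAA9/AAAAAAAAAAAAAH+8AAAAAAAAAAAAAP8AAAAAAAAAAAAPv/YAAAAAAAAAAAB//4AAAAAAAAAAAAH//4AAAAAAAAAAAAH//8AAAACAAAAAAAH//+AAAACAAAAAAAH//+AAAAAAAAAAAAH//8AAAAAAAAAAAADn4AAAB4AAAAAAAAHhwDAB8cAAAAAAAAblx/AB8eAAAAAAAAZ3n+AA8fAAAAAAIAZzuHAAeAAAAAABwA4zgDgAOAAAAAABAA5zABgAAAAAAAAAAA/zgBwAAAAAAAAAAB/3gBwAAAACAAAAAA3jgBwAAAACAAAAAB2gDxwAAAAGAAAAAB+AH/4AAAAEAAAAAD3AA/+AAAAEAAAAAH3AA/+AAAAAAAAAANiAA/4AAAAAAAAAAJgAH/wAAAAEAAAAALgADzQAAAAEAAAAAMgAAbgAAAAAAAAABPwAAfgAAAEAAAAAAPgAAPgAAAcAAAAAAHwAAPAAAA4AAAAAAHwB/OAAABwAAAAAAHwH/P4AADgAAAAAAHwP/H+AAHAAAAAAAH4YPg/4AGAAAAAACPwB/x//AGAAAAAAD/gAAP+H8OAAAAAAD7gAA/+AeMAAAAAAD5gIP/4ACcAAAAAAD8gH///AAcAAAAAAD+AAfD/gAcAAAAAAH+AAAAfgAcAAAAAAH8AAAABAAeAAAAAAP4AAAAAAAOAAAAAAPAAAAAAAAMAAAAAAHAAAAAAAAAAAAAAAHAAAAAAAAAAAAAAADAAAAAAAAAAAAAAADAAAAAAAAAAAAAAABAAAAAAAAAAAAAAABgAAAAAAAAAAAAAAAgAAA4AAAAAAAAAAAQAAB4AAAAAAAAAAAAAAD4CAAAAAAAAAAAAAB4EAAAAAAAAAAAAAAcEAAAAAAAAAAAAAAOMAAAAAAAAAAAAAAcIAAAAAAAAAAAAHH+YAAAAAAAAAAAAP+DwAAAAAAAAAAAADwAAAAAAAAAAAAAACAAAAAAAAAAAAAAAAAAAAAAAAAAAAAAAAAAAAAAAAAAAAAABAAAAAAAAAAAAAAABAAAAAAAAAAAAAAAAAAAAAAAAAAAAAAAAAAAAAAAAAAAAAAAAAAAAAAAAAAAAAAAAAAAAAAAAAAAAAAAAAAAAAAAAAAAAAAAAAAAAAAAAAAAAAAAAAAAAAAAAAAAAAAAAAAAAAAAAAAAAAAAAAAAAAAAAAAAAAAAAAAAAAAAAAAAAA="/>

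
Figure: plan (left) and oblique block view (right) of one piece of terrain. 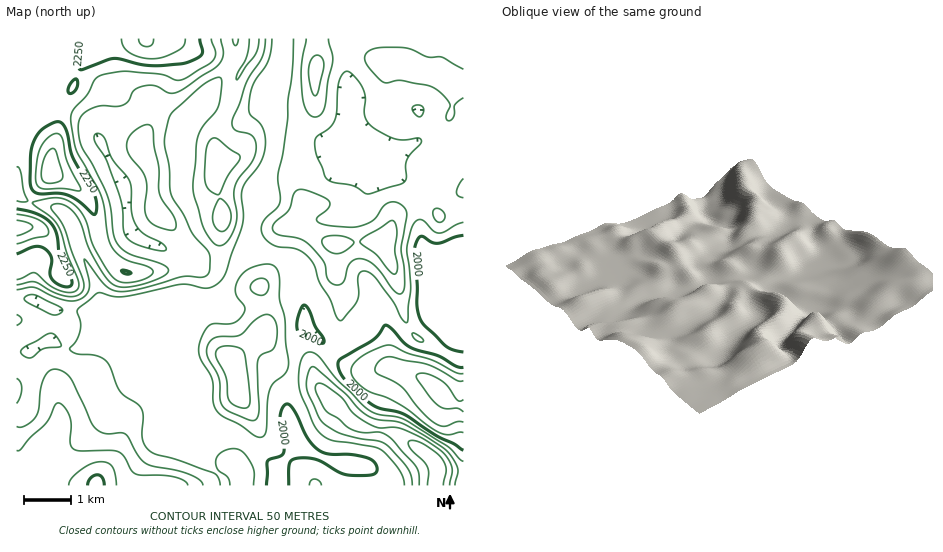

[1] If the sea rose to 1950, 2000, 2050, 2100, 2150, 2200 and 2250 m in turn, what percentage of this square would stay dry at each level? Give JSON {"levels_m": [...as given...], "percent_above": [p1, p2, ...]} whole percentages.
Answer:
{"levels_m": [1950, 2000, 2050, 2100, 2150, 2200, 2250], "percent_above": [97, 92, 66, 41, 22, 11, 4]}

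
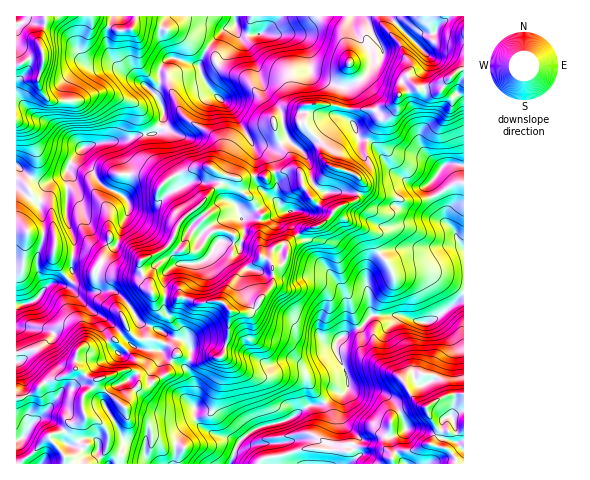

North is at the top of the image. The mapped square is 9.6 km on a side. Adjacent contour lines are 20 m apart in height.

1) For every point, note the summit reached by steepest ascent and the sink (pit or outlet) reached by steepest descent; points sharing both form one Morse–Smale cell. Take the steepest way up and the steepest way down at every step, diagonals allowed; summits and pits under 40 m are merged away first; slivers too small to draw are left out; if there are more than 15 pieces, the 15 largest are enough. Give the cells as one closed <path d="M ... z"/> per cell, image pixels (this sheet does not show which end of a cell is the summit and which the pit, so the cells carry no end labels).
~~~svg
<path d="M199 207l-18 14-13 25-17 10-8 3-3 3 0 4 14 29 24 3-8 16 0 5 7 11-1 9 10 3 5 6 0 8-5 13 7 14-2 19 4 5 0 11 4 7-7-1-7 5-9 11-2 23 56 1 7-18 14-15 13-5 24-6 18-13 15-3 14-10 12-4 0-13-11-27 1-9 8-7 1-30-7-19-9-13-19-19-5-13-9-5-10 9-1 3-2-2-8 1-7 14-8-4-4-10-14-5-12-8-7-2-13 1-7-10 2-5z"/><path d="M353 16l-94 0 2 17-19 2-5-4 1 7-10 14-17 13-10 3-4-3-22-7-8 1-7 10 0 13 6 0 4 5 7 18 6 10 10 8 17 10 8 7 2 7-1 11-8 10-9-2-12 3-17 7-11 8-21-9-22 0-12 28 2 12 0 26-7 19-3 4 18 9 26 3-3-14 29-17 12-24 39-36 2-11 14 4 15-2 15 1 6-5 23-3 6 4 2 13 6 10 6-10-4-6-2-19-7-11 14-13-12-14 2-17 15-2 27 4 0-11-5-9 18-8 11-14 0-9-4-10-10-9-6-10z"/><path d="M463 301l-8 2-28 20-29-8-26 0-11 13-20 9-5 6 2 14 9 20 0 13-12 4-14 10-15 3-18 13-24 6-13 5-14 15-6 17 232 1z"/><path d="M91 16l-45 0-1 9-6 15 4 14-11 3-16 9 0 54 8 4 7 10 6 26-7 18 8 4 8 1 17-7 19-28 21-6 20-1 14-6 17-1 4-3 5-13 0-10-9-14 4-5 2-6-10-6-10-15 0-17-4-11-5-5-18 0z"/><path d="M181 339l-5 1 1 14-6 7-3 13-23 13-7-2 0-9-6-6 3-3 0-7-20-21-19 8-15 0-3 3-2 18 19 14-13 16 3 20-15 6-7 7-13 4 0 4 14 16 2 9 108-1 2-23 9-11 7-5 6 0-3-6 0-11-4-5 2-19-7-14 5-13 0-8z"/><path d="M166 82l-6 0-2 7-4 5 9 14 0 10-6 15-20 2-14 6-20 1-19 5-14 17-3 4-1 48 8 25-1 17 15 2 8 6 6-6 7-19 0-26-2-12 12-28 22 0 21 9 11-8 17-7 12-3 9 2 7-8 2-7-2-13-8-7-21-12-7-8-12-26z"/><path d="M351 192l-25 0-8 12 14 7 0 4-11 10-14 3-9 7 3 4 7 3 3 11 19 19 13 19 3 13 0 30 15-6 11-13-6-41 2-9 7-9 14-7 71-4-5-14-13-10-26-7-19-8-21 1-13-11z"/><path d="M463 68l-4 2-17 18-2-2-26 2-15 6-7 10-14 6-28-2-3 2 0 8 7 7 4 12 3 3 10 2 18 26 25 18 6 2 7-3 19-21 18 1z"/><path d="M451 163l-9 4-11 14-1 6 13 26 2 9 10 9 8 17-3-2-20 0-10 2-28 0-13 1-10 4-11 12-2 9 4 34 2 7 26 0 29 8 28-20 9-3 0-134z"/><path d="M433 16l-79 0-2 2-1 4 3 11 16 16 2 17-11 14-18 8 5 9 1 11 29 2 14-6 7-10 15-6 12-2 14 0 2 2 17-18 5-2-1-22-26-3-5-3-2-19z"/><path d="M56 283l-7 1-13 16-7 3-13 2 0 48 19-3 24 28 9-4 8-6 1-15 4-6 15 0 19-8 9-8 3-4-5-13 8-7-18-17-35 2z"/><path d="M295 169l-23 3-6 5-15-1-15 2-14-4-2 11-11 8-11 14 8 10-2 5 7 10 13-1 21 11 12 4 4 10 9 4 6-14 8-1 2 2 1-3 10-9-6-11-2-11 2-2 17 1 9-6-14-20-2-13z"/><path d="M341 116l-6 3-19 18 9 10-2 11 7 8-14 21 7 5 35 1 18 14 21-1 15 7 33 9-2-9-12-23-1-7-10 5-6-2-19-12-20-28-8-6-6 0-4-6-3-9-5-5z"/><path d="M258 16l-166 1 25 13 14-1 7 10 2 23 3 7 10 11 6 2 1-13 9-11 28 7 4 3 5-1 14-7 8-8 10-14-1-7 5 4 18-1z"/><path d="M76 368l-10 7-21 7-12 11-17 6 1 65 48-1-1-8-14-16 0-4 13-4 7-7 15-6-3-20 13-16z"/>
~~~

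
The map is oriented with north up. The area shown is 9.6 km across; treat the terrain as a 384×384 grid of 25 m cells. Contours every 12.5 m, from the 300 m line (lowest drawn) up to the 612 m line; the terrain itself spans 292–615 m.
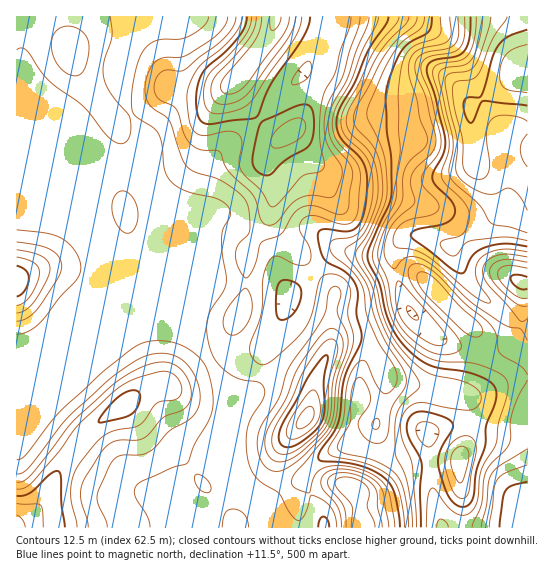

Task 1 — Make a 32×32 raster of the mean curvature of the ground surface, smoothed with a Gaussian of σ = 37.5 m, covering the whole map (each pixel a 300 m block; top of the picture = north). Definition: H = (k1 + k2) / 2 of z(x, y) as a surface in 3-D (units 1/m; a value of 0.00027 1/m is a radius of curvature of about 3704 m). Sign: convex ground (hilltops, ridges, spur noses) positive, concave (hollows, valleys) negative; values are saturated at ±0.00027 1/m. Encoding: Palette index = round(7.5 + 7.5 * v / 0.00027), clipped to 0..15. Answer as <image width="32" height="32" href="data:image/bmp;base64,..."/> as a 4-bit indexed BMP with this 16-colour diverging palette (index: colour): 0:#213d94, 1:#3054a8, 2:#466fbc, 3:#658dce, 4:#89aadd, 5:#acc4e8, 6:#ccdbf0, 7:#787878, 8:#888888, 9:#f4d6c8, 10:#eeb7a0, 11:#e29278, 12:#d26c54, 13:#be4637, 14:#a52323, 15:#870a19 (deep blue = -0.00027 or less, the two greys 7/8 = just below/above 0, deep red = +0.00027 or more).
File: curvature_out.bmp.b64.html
<image width="32" height="32" href="data:image/bmp;base64,Qk12AgAAAAAAAHYAAAAoAAAAIAAAACAAAAABAAQAAAAAAAACAAATCwAAEwsAABAAAAAAAAAAlD0hAKhUMAC8b0YAzo1lAN2qiQDoxKwA8NvMAHh4eACIiIgAyNb0AKC37gB4kuIAVGzSADdGvgAjI6UAGQqHAKiJd4h3d3iHaXB/upMmhVaKl1Z3d3eIdnpiipqCPOZWS7ZXZ3d4h2Z3bP/6cj/jNhnYd2d3eIdogz37ZYRPokc1u4VXh3d2ackQACaVb9eIZHy2WIZ3dmnvkgS6UjqpiHZZ24mGd3dmr/wn+RI1eGZ3VIzad6hnZEv9EqlGmZp1h3VHzIvHZnU3/BCMibu7lod3ZHqtpmiHV+4gvqmamJh3d3ZWiXV4h2WvgcyHZmZod3d3ZmZmeWVlf9XJUxN4d2Z3d3d3d4uVZlunxhIq/GeWZ3d3d3d8xlZqh7ICr7MY11Z3d3d3aLdVbNuxC/oAbdp3d3h3d2amVmvskX/SOv+7l3d4d3doxlmXdiLNQX37d3d3iHd3abZ7ozciZCRnhlZ3d4h3d3d5hlSuYCRnZFV3d3eYd3h1XKQ43pRpqpZ3d3d3mHd3ZUq3eqq4erqHiHd3d4d3d2aKmIqapkVmRZh3d3d3d4mJunaLzJZWYxaXd3d3h2aIZoqXmpmGjNYopod3eJdlmmRpzLckdmzlKad3d3mGZYuWZozXA4hrojm6d3eJdphpynVHukJ3fYFHeHd4h2a8WN6lRYy1VpxBd1Z3ioZmm1i96EVr11ZzA5ZWZ5yGZohWae10WbhmQmylRmeal3d3VUWuxki5h2nulVZ3d3d3d3ZBTPlZyavLiYaJ"/>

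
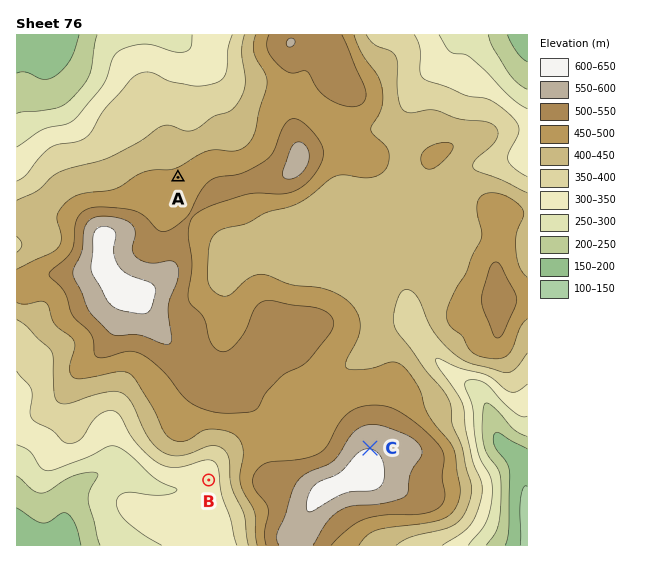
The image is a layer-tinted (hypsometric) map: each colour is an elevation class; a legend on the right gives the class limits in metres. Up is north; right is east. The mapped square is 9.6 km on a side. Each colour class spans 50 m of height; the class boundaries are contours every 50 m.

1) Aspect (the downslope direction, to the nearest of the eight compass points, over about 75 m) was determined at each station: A NW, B W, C N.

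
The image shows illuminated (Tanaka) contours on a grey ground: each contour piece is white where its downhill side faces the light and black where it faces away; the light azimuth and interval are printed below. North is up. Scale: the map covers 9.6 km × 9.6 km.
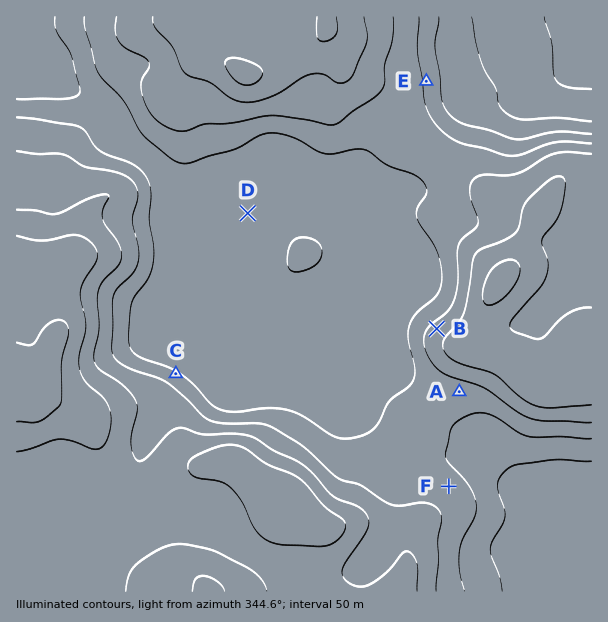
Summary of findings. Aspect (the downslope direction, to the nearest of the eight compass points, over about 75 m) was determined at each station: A S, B NW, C NE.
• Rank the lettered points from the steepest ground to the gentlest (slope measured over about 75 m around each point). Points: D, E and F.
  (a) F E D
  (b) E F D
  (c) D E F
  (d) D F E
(b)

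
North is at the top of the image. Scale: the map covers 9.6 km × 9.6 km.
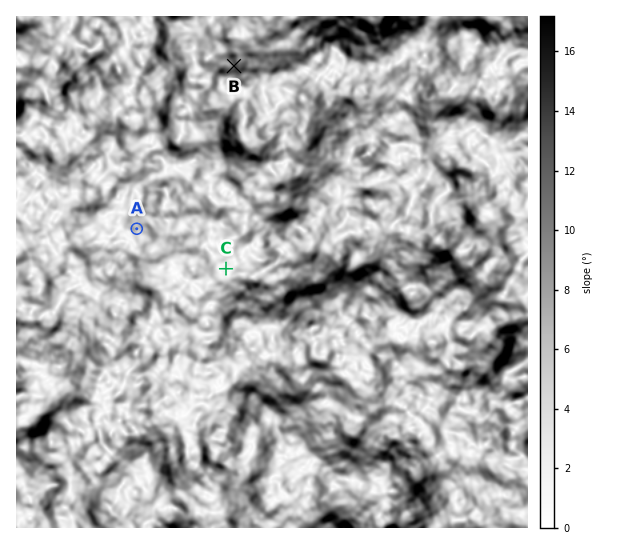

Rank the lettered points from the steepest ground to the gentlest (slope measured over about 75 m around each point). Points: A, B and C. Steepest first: B A C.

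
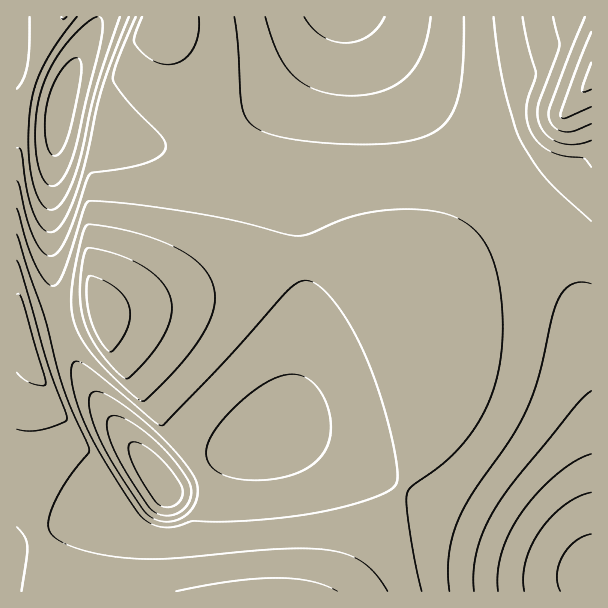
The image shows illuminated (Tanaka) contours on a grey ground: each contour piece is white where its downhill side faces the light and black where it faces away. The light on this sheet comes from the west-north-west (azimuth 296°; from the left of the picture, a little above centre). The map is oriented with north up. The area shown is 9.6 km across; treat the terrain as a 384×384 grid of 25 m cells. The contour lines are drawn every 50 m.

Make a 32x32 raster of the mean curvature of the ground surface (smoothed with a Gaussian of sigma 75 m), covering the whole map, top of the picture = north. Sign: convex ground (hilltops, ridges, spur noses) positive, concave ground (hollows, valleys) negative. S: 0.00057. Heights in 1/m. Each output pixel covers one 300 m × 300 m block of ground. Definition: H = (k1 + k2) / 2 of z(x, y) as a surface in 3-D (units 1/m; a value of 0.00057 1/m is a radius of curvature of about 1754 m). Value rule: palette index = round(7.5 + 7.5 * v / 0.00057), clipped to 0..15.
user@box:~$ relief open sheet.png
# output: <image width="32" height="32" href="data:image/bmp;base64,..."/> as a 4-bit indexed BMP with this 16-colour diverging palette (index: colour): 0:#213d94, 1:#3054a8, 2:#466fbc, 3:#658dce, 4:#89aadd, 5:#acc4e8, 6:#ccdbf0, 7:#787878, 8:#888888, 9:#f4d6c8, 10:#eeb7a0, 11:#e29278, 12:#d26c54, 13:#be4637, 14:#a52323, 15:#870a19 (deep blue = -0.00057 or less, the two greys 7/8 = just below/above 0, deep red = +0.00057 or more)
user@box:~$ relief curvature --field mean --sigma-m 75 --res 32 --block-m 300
<image width="32" height="32" href="data:image/bmp;base64,Qk12AgAAAAAAAHYAAAAoAAAAIAAAACAAAAABAAQAAAAAAAACAAATCwAAEwsAABAAAAAAAAAAlD0hAKhUMAC8b0YAzo1lAN2qiQDoxKwA8NvMAHh4eACIiIgAyNb0AKC37gB4kuIAVGzSADdGvgAjI6UAGQqHAIiId3d3iIiIiIiIh3d3ZmaIh3d3d3eIiIiIiIh3d3ZmiHd3d3d3d3iIiIiIh3d3Zoh3d53ch3d3d4iIiId3d3aId3jxBrd3d3d4iIiId3d3iHd9kADXd3d3d4iIiId3d4h3vSAJt3d3d3eIiIiId3eIefMAX3d3d3d3iIiIiId3iI9gA/h3d3d3d4iIiIiId4jqEC63d3d3d3eIiIiIiHeK8hGud3d3d3d3iIiIiId3j2EW+Hd3d3d3d4iIiIiHd78hP6iId3d3d3eIiIiIh3f4Eq+IiId3d3d4iIiIiId38yP6iIiIh3d3eIiIiIh3d/Il+ZiIiIh3d4iIiIiId3fiKPmIiIiId3eIiIiIiHd3wirYiIiIiHd4iIiIiId3d7EsyIiIiIiHeIiIiIiHd3ehLLiIiIiIiIiIiIiIh3d3kRy4d3d3iIiIiIiIiHd3d6Ebt3d3d3iIiIiIiId3d3exGcd3d3d3iIiIiIh3d3d3wAfXd3d3d4iIiIh3d3d1VtAF53d3d3eIiIiHd3d3R4XxA/d3d3d3eIiHd3d3dXvJ8gL4d3d3d3d3d3d3d3Wd+eQBy4iIiId3d3d3d3d2aL+7AW+IiIiHd3d3d3d3d0aNfyEuuIiIh3d3d3d3d3h0eH2RFfmYiId3d3d3d3d4h0d48xLNmYiHd3d3d3d3iIhl"/>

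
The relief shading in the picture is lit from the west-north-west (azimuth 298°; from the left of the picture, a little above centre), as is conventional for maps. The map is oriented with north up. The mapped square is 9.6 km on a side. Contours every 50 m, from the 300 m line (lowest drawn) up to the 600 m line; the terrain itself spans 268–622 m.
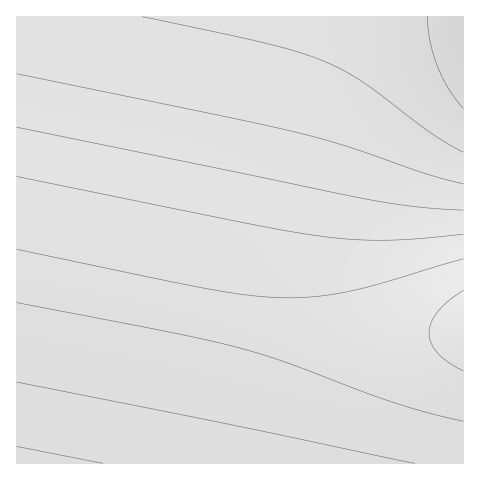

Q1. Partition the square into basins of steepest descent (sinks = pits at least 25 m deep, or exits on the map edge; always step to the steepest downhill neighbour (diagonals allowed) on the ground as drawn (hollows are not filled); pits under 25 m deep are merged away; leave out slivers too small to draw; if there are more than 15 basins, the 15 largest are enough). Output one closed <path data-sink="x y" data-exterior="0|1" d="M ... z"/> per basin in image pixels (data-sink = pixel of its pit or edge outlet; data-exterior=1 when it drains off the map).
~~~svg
<path data-sink="463 33" data-exterior="1" d="M463 16l-446 0-1 260 227 46 80 12 69 4 71-7z"/><path data-sink="17 463" data-exterior="1" d="M21 276l-5 1 1 187 447-1-1-132-71 7-69-4-80-12z"/>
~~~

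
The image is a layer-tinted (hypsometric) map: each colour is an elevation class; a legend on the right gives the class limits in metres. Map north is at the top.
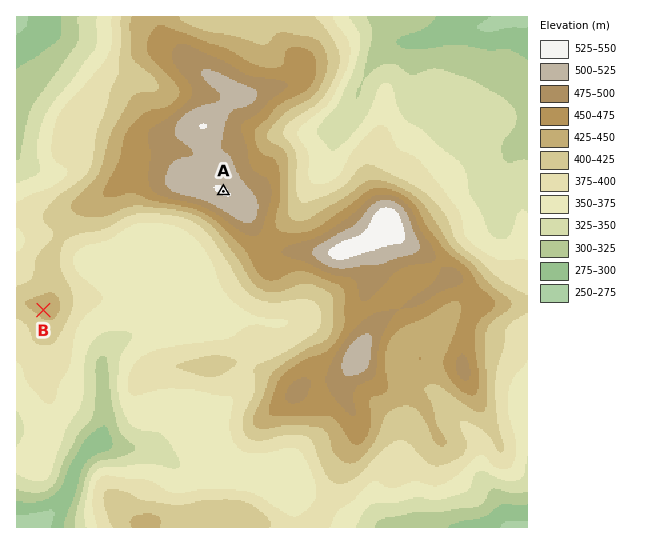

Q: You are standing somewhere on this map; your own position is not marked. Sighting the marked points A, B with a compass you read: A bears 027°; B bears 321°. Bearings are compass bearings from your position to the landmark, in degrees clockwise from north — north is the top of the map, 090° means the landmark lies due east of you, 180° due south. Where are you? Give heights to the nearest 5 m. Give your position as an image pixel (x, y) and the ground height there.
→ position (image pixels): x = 117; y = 401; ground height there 340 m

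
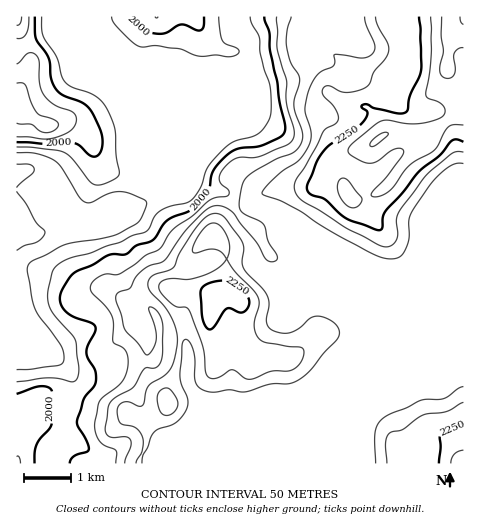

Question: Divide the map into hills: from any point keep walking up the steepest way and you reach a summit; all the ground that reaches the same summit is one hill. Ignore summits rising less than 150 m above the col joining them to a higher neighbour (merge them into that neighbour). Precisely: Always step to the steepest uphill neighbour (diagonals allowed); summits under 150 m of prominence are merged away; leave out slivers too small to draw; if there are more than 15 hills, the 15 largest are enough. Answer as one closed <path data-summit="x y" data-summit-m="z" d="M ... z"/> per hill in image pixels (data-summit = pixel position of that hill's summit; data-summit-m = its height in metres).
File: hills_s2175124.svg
<path data-summit="463 17" data-summit-m="2403" d="M463 16l-368 0-1 8 56 129 3 7 0 16 5 16 30-13 15 7 21 6 15 23 19 17 10 20 38 28 22 3 28 9 26 2 14-4 68 0z"/><path data-summit="213 304" data-summit-m="2277" d="M190 179l-29 11-18 14-37 14-5 4 10 0 2 3 8 26-2 12 1 13 12 15 23 23 5 13 0 17-3 10-5 7-30 0-18 10-16 3-13-1-7-5 4 17-7 17-1 30 13 12 11 6 7 8 2 6 263 0 1-97 5-10-5-32 3-21-4-9-5-4-27-8-20-2-35-23-7-9-8-17-19-17-15-23-21-6z"/><path data-summit="18 103" data-summit-m="2128" d="M94 16l-78 1 0 206 16 10 8 0 23-7 35-2 8-6 37-14 14-12-4-16 0-16-3-7-44-100-11-26z"/><path data-summit="463 463" data-summit-m="2340" d="M463 290l-67 0-14 4-24-1 6 11-3 21 5 22 0 10-5 10 0 51-2 8 2 38 103-1z"/>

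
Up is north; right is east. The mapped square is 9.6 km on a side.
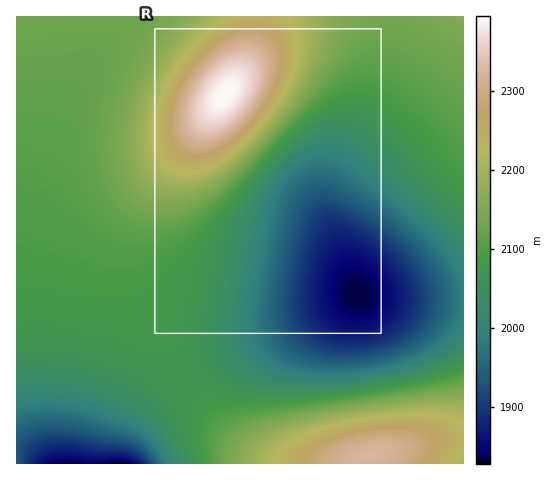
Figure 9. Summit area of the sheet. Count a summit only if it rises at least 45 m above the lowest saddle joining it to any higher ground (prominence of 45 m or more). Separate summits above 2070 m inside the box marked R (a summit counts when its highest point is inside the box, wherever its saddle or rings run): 1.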